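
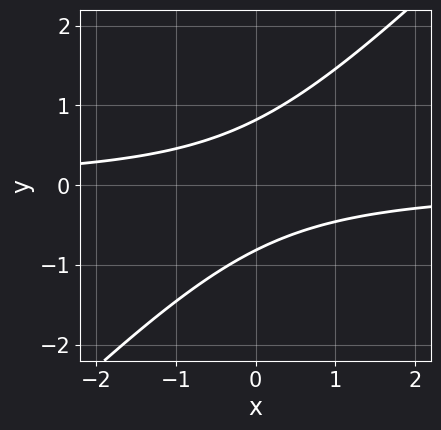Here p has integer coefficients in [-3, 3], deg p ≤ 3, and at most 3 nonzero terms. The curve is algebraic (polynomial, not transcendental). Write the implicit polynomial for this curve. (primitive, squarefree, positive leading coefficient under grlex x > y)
3*x*y - 3*y^2 + 2

1. Degree: the shape is more complex than any degree-1 curve, so deg p = 2.
2. From the visible intercepts: the curve avoids every integer x-axis point in the box.
3. Matching integer coefficients to the picture gives p.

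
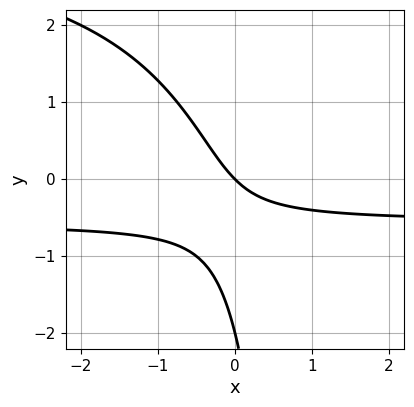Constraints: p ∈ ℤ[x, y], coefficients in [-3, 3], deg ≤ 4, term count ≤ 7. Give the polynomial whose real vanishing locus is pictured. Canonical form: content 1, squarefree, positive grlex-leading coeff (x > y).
(a) deg p = 3. The shape is more complex than any degree-2 curve.
(b) Against the integer gridlines: the y-axis gridline crossings are at y ∈ {-2, 0}; it crosses the x-axis at the gridline x = 0.
(c) Fitting integer coefficients to these (and the overall shape) gives p.

x*y^2 - 3*x*y - y^2 - 2*x - 2*y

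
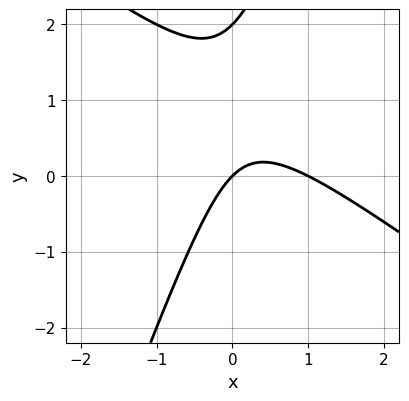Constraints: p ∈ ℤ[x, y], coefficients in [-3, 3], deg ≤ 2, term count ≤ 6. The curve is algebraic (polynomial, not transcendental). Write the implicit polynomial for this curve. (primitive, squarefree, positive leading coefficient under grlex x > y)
deg p = 2. No degree-1 curve has this shape.
Against the integer gridlines: among the integer gridlines, it crosses the x-axis at x ∈ {0, 1}; the y-axis gridline crossings are at y ∈ {0, 2}.
Putting this together gives p.

2*x^2 + 2*x*y - y^2 - 2*x + 2*y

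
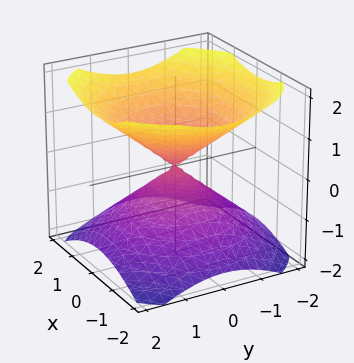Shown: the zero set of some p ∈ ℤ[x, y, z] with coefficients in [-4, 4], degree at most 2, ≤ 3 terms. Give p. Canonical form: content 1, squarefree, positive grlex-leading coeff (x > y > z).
2*x^2 + 2*y^2 - 3*z^2

The picture has 2 separate pieces.
deg p = 2.
Symmetries: mirror symmetry z ↦ −z ⇒ only even powers of z; the surface is invariant under rotation about z: p = q(x² + y², z).
From the visible intercepts: it meets the y-axis at y = 0 (among the integer gridlines); it crosses the x-axis at the gridline x = 0; a circular section at z = -1 has radius between 1 and 2; it crosses the z-axis at the gridline z = 0.
Putting this together gives p.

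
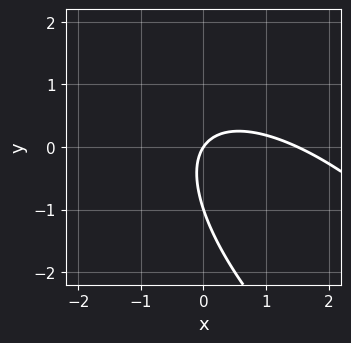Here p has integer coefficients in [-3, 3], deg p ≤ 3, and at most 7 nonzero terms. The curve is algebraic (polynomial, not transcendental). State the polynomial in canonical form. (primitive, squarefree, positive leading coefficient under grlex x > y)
2*x^2 + 3*x*y + 2*y^2 - 3*x + 2*y

1. Degree: no degree-1 curve has this shape, so deg p = 2.
2. Checking where it meets the axes: it crosses the x-axis at the gridline x = 0; the y-axis gridline crossings are at y ∈ {-1, 0}.
3. These observations pin down the coefficients.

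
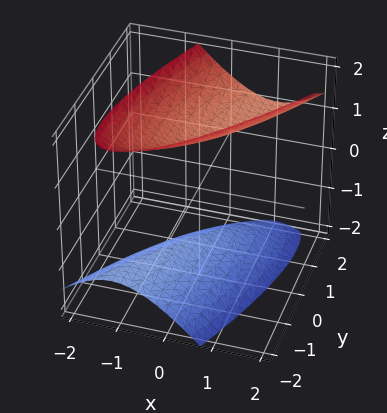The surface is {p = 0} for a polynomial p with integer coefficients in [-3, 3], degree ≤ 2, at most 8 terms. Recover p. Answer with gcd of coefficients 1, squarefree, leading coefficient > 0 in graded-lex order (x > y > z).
(a) I count 2 distinct pieces. They look like related sheets of one shape, so recover p as a whole.
(b) Degree: no degree-1 surface has this shape, so deg p = 2.
(c) Checking where it meets the axes: no y-intercept at any integer in the box; the surface avoids every integer x-axis point in the box.
(d) Together with the visible shape, these determine p as stated.

3*x^2 - 3*x*y + y^2 - y*z - 2*z^2 + 3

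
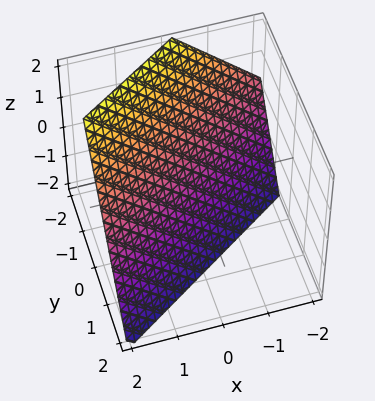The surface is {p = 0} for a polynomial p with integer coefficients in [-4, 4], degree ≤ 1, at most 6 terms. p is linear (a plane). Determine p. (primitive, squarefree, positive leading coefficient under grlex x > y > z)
2*x - 3*y - 2*z - 2

deg p = 1. Every cross-section is a straight line — this is a plane.
Against the integer gridlines: it crosses the x-axis at the gridline x = 1; it meets the z-axis at z = -1 (among the integer gridlines).
Matching integer coefficients to the picture gives p.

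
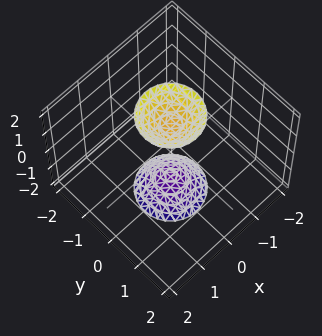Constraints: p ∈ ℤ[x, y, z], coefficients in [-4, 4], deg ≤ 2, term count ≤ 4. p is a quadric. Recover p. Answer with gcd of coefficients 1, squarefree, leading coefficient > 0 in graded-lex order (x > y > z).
First, I count 2 distinct pieces. They look like related sheets of one shape, so recover p as a whole.
Next, degree: two sheets facing apart; a quadric, so deg p = 2.
Next, symmetries: the z ↦ −z reflection is a symmetry, so z appears only in even powers; the z-axis is an axis of rotation, so x and y enter only as x² + y².
Then, observable constraints: a circular section at z = 2 has radius between 0 and 1; it misses every integer gridline on the y-axis; no x-intercept at any integer in the box.
Finally, the integer polynomial consistent with all of this is the stated p.

3*x^2 + 3*y^2 - z^2 + 2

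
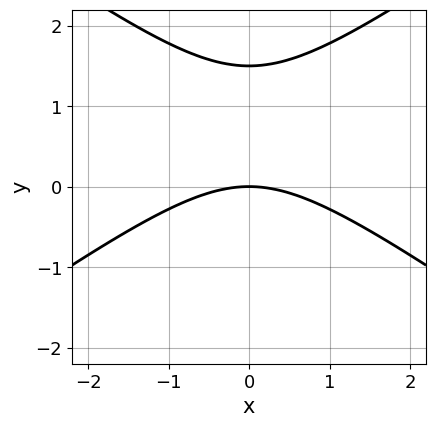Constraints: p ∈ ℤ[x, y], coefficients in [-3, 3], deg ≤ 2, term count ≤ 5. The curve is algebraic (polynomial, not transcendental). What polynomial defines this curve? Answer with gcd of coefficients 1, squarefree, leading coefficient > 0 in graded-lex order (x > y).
x^2 - 2*y^2 + 3*y

First, degree: no degree-1 curve has this shape, so deg p = 2.
Then, symmetries: it's symmetric under x → −x, forcing even powers of x.
Next, checking where it meets the axes: it meets the y-axis at y = 0 (among the integer gridlines); it crosses the x-axis at the gridline x = 0.
Finally, these observations pin down the coefficients.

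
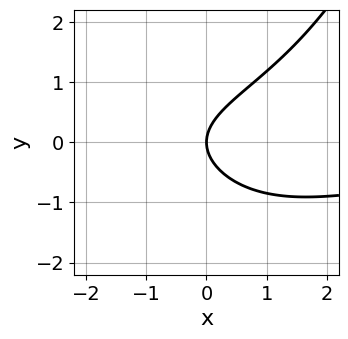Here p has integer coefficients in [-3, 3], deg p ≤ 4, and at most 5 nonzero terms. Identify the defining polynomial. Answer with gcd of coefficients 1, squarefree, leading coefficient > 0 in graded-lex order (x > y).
1. deg p = 3. No degree-2 curve has this shape.
2. Observable constraints: it meets the x-axis at x = 0 (among the integer gridlines); one y-axis crossing is at y = 0.
3. Solving for integer coefficients yields p as stated.

x^2*y - 3*y^2 + 3*x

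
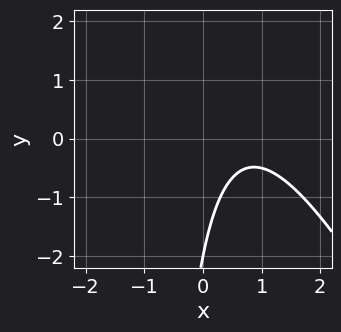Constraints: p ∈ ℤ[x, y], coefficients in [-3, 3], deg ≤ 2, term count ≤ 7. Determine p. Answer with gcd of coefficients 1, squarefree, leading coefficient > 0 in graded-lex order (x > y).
First, degree: no degree-1 curve has this shape, so deg p = 2.
Next, checking where it meets the axes: it meets the y-axis at y = -2 (among the integer gridlines); it misses every integer gridline on the x-axis.
Finally, these observations pin down the coefficients.

2*x^2 + x*y - 3*x + y + 2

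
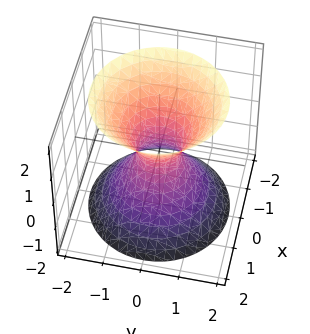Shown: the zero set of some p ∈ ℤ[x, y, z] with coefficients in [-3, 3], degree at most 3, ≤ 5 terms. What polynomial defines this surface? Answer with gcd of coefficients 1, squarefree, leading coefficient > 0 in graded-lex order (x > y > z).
3*x^2 + 3*y^2 - 2*z^2 - 1

Degree: one connected sheet with a waist; a quadric, so deg p = 2.
Symmetries: rotational symmetry about the z-axis ⇒ p depends on x, y only through x² + y²; the z ↦ −z reflection is a symmetry, so z appears only in even powers.
Reading off the gridlines: no z-intercept at any integer in the box; a circular section at z = 1 has radius exactly 1.
Fitting integer coefficients to these (and the overall shape) gives p.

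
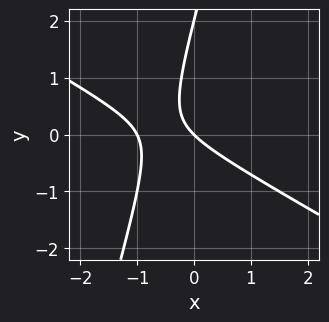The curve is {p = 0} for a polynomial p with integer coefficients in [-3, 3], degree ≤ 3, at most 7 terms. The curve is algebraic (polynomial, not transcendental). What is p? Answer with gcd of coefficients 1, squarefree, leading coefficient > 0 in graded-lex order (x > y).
2*x^2 + 3*x*y - y^2 + 2*x + 2*y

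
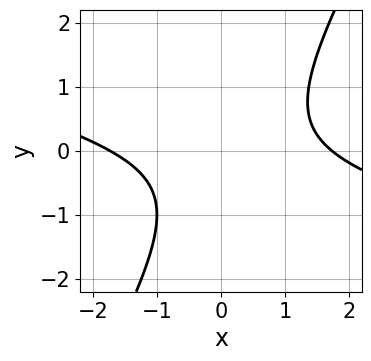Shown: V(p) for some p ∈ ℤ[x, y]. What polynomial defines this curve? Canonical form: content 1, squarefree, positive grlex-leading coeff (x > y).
x^2 + 3*x*y - 2*y^2 - y - 3

(a) Degree: no degree-1 curve has this shape, so deg p = 2.
(b) From the axis intercepts and sections: it misses every integer gridline on the y-axis.
(c) Fitting integer coefficients to these (and the overall shape) gives p.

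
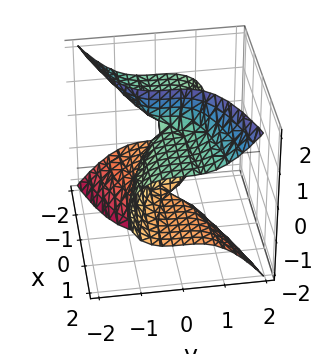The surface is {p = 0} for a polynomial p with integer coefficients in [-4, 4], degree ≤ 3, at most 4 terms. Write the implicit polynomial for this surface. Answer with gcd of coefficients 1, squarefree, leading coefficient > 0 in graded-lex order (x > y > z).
(a) Degree: a generic line meets the surface in up to 3 points, so deg p = 3.
(b) Against the integer gridlines: it crosses the x-axis at the gridline x = 0; every point of the z-axis in the box is on the surface; it crosses the y-axis at the gridline y = 0.
(c) Assembling these constraints gives the stated polynomial.

x*z^2 - y^3 - x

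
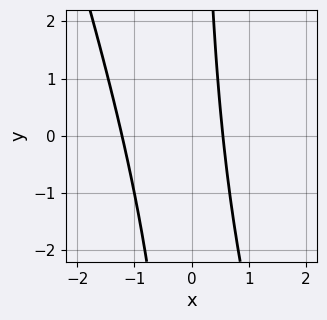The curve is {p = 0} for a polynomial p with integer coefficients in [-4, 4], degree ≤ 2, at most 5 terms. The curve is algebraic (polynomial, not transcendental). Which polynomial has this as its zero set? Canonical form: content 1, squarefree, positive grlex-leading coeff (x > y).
(a) Degree: no degree-1 curve has this shape, so deg p = 2.
(b) From the axis intercepts and sections: it misses every integer gridline on the y-axis.
(c) These observations pin down the coefficients.

3*x^2 + x*y + 2*x - 2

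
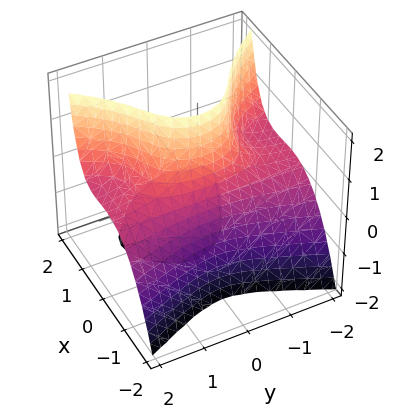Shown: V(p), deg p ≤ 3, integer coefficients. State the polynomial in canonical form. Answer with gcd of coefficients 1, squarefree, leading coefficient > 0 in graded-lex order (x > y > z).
3*x^3 - 2*y^2*z - 3*x^2 + 3*x*z + 1

First, the picture has 2 separate pieces. Treating them together as one polynomial.
Next, degree: no degree-2 surface has this shape, so deg p = 3.
Next, from the axis intercepts and sections: the surface avoids every integer y-axis point in the box; it misses every integer gridline on the z-axis.
Finally, these observations pin down the coefficients.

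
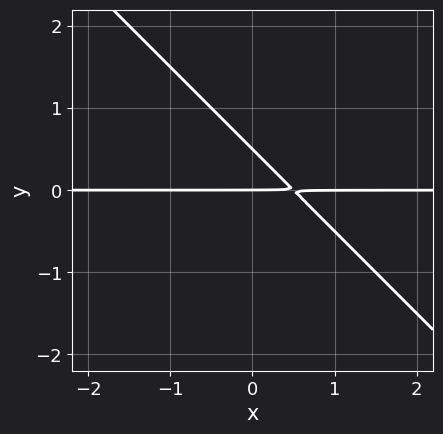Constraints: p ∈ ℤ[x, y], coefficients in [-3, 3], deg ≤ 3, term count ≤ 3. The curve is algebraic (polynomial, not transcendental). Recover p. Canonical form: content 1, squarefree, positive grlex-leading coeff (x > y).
2*x*y + 2*y^2 - y

1. Degree: no degree-1 curve has this shape, so deg p = 2.
2. From the visible intercepts: it meets the y-axis at y = 0 (among the integer gridlines); every point of the x-axis in the box is on the curve.
3. These observations pin down the coefficients.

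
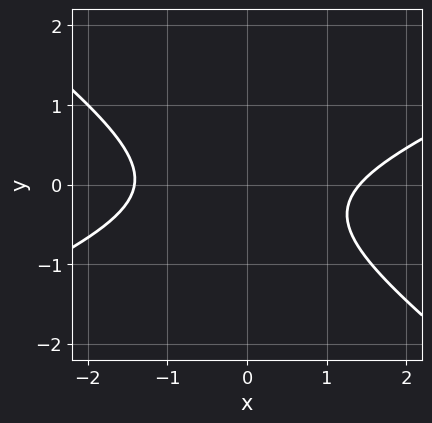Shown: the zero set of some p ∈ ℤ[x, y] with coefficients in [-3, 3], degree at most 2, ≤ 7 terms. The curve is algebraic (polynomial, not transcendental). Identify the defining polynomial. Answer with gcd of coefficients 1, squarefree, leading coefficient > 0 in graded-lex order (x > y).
First, deg p = 2. The shape is more complex than any degree-1 curve.
Next, observable constraints: it misses every integer gridline on the y-axis.
Finally, solving for integer coefficients yields p as stated.

x^2 - x*y - 3*y^2 - y - 2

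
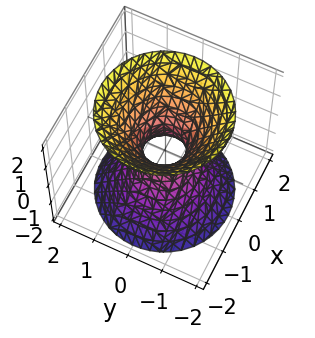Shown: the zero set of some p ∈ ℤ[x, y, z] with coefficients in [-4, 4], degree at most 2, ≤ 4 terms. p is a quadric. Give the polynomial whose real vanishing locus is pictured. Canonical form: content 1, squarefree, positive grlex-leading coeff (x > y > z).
3*x^2 + 3*y^2 - 2*z^2 - 1

(a) Degree: an hourglass — one-sheet hyperboloid; a quadric, so deg p = 2.
(b) Symmetries: rotational symmetry about the z-axis ⇒ p depends on x, y only through x² + y²; it's symmetric under z → −z, forcing even powers of z.
(c) Observable constraints: a circular section at z = 0 has radius between 0 and 1; the surface avoids every integer z-axis point in the box.
(d) Solving for integer coefficients yields p as stated.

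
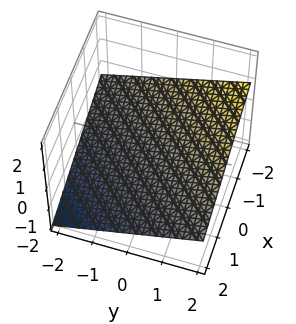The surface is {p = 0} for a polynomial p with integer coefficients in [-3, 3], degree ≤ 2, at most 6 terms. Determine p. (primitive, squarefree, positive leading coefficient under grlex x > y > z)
x - y + 3*z + 2

(a) Degree: every cross-section is a straight line — this is a plane, so deg p = 1.
(b) From the visible intercepts: it meets the x-axis at x = -2 (among the integer gridlines); one y-axis crossing is at y = 2.
(c) Matching integer coefficients to the picture gives p.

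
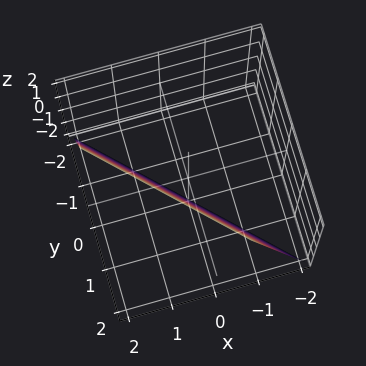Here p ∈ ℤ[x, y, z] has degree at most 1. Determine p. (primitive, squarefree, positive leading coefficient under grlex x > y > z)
First, deg p = 1.
Next, observable constraints: it crosses the z-axis at the gridline z = -2.
Finally, fitting integer coefficients to these (and the overall shape) gives p.

3*x + 3*y - z - 2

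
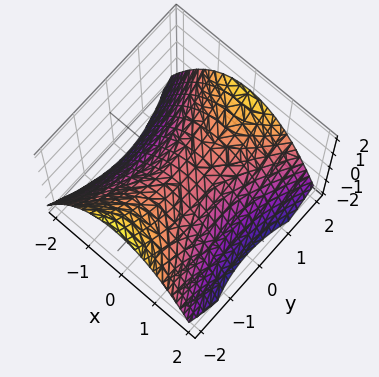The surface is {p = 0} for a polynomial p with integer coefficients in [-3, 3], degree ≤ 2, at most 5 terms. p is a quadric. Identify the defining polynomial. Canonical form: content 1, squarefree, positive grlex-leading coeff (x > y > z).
First, deg p = 2.
Then, symmetries: mirror symmetry x ↦ −x ⇒ only even powers of x; mirror symmetry y ↦ −y ⇒ only even powers of y.
Next, checking where it meets the axes: it meets the x-axis at x = 0 (among the integer gridlines); it meets the y-axis at y = 0 (among the integer gridlines); one z-axis crossing is at z = 0.
Finally, these observations pin down the coefficients.

2*x^2 - y^2 + 3*z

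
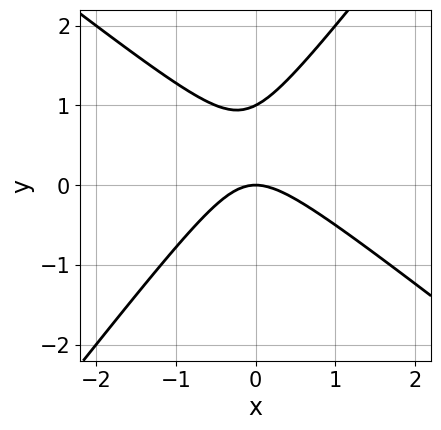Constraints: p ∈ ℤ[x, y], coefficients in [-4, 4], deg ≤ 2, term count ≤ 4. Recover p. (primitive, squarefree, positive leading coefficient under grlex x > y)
The degree is 2 — no degree-1 curve has this shape.
Reading off the gridlines: it crosses the x-axis at the gridline x = 0; the y-axis gridline crossings are at y ∈ {0, 1}.
Putting this together gives p.

2*x^2 + x*y - 2*y^2 + 2*y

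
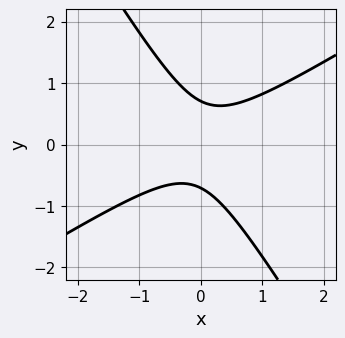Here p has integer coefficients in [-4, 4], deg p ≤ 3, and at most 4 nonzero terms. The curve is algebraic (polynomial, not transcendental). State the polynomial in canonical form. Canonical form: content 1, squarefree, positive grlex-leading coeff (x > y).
(a) The degree is 2 — no degree-1 curve has this shape.
(b) Reading off the gridlines: it misses every integer gridline on the x-axis.
(c) Matching integer coefficients to the picture gives p.

2*x^2 - 2*x*y - 2*y^2 + 1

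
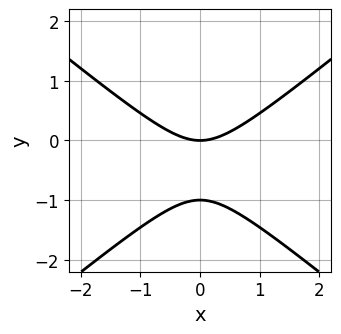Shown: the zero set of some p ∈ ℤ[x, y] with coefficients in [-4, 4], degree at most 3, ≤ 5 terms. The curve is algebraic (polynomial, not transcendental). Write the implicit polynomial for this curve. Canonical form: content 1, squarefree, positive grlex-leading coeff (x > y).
First, deg p = 2. No degree-1 curve has this shape.
Then, symmetries: the x ↦ −x reflection is a symmetry, so x appears only in even powers.
Next, reading off the gridlines: it crosses the x-axis at the gridline x = 0; the y-axis gridline crossings are at y ∈ {-1, 0}.
Finally, fitting integer coefficients to these (and the overall shape) gives p.

2*x^2 - 3*y^2 - 3*y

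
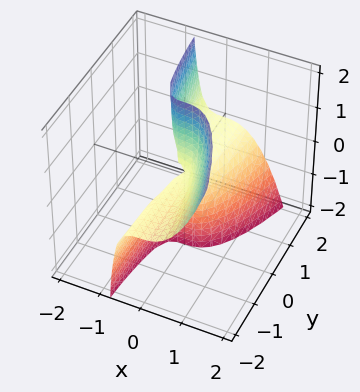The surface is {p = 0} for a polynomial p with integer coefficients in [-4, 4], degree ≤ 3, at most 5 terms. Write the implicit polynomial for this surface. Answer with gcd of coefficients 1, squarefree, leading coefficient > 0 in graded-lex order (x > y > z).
3*x^3 + x*y*z + y*z

First, degree: a generic line meets the surface in up to 3 points, so deg p = 3.
Next, against the integer gridlines: the visible y-axis segment lies entirely on the surface; the visible z-axis segment lies entirely on the surface.
Finally, together with the visible shape, these determine p as stated.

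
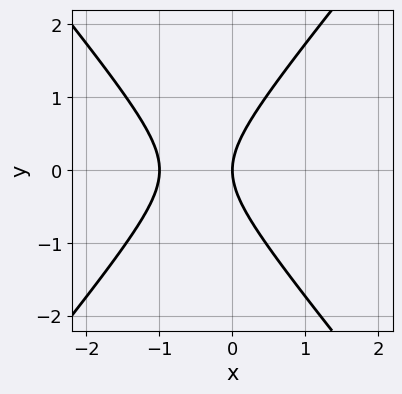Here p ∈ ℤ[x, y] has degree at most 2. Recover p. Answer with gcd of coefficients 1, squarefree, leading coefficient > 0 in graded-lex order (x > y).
1. The degree is 2 — the shape is more complex than any degree-1 curve.
2. Symmetries: it's symmetric under y → −y, forcing even powers of y.
3. Checking where it meets the axes: one y-axis crossing is at y = 0; among the integer gridlines, it crosses the x-axis at x ∈ {-1, 0}.
4. These observations pin down the coefficients.

3*x^2 - 2*y^2 + 3*x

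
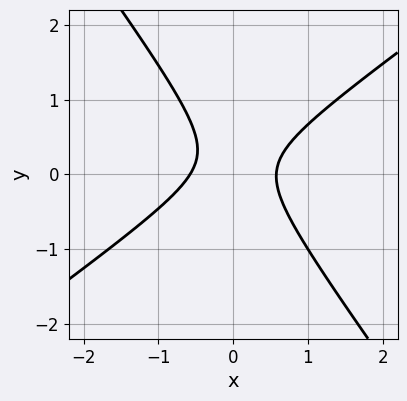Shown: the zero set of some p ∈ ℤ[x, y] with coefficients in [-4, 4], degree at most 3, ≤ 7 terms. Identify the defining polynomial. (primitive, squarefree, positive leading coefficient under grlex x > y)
3*x^2 - 2*x*y - 3*y^2 + y - 1

Degree: the shape is more complex than any degree-1 curve, so deg p = 2.
From the visible intercepts: the curve avoids every integer y-axis point in the box.
Fitting integer coefficients to these (and the overall shape) gives p.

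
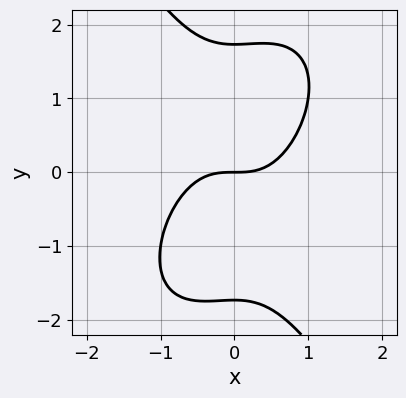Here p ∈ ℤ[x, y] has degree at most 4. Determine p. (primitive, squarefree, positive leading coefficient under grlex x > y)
3*x^3 - x^2*y + y^3 - 3*y

First, deg p = 3. No degree-2 curve has this shape.
Next, from the axis intercepts and sections: one x-axis crossing is at x = 0; one y-axis crossing is at y = 0.
Finally, assembling these constraints gives the stated polynomial.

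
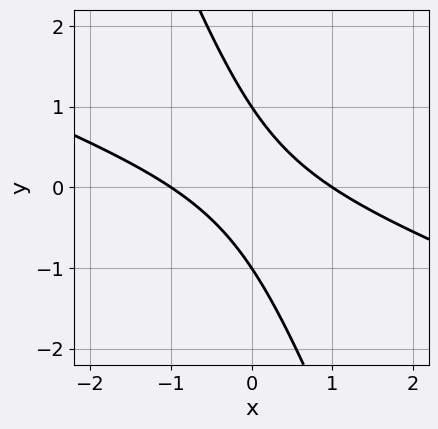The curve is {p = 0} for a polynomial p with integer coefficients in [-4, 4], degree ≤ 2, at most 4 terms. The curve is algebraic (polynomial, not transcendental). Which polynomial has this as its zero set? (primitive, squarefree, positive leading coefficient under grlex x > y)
(a) deg p = 2.
(b) Against the integer gridlines: among the integer gridlines, it crosses the x-axis at x ∈ {-1, 1}; among the integer gridlines, it crosses the y-axis at y ∈ {-1, 1}.
(c) Putting this together gives p.

x^2 + 3*x*y + y^2 - 1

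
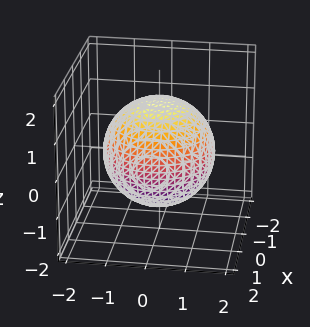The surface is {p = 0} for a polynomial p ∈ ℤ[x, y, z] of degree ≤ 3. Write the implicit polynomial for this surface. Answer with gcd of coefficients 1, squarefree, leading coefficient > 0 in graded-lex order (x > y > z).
x^2 + y^2 + z^2 - 2

Degree: the shape is more complex than any degree-1 surface, so deg p = 2.
By symmetry, the surface is invariant under rotation about z: p = q(x² + y², z).
Checking where it meets the axes: a circular section at z = 0 has radius between 1 and 2.
Fitting integer coefficients to these (and the overall shape) gives p.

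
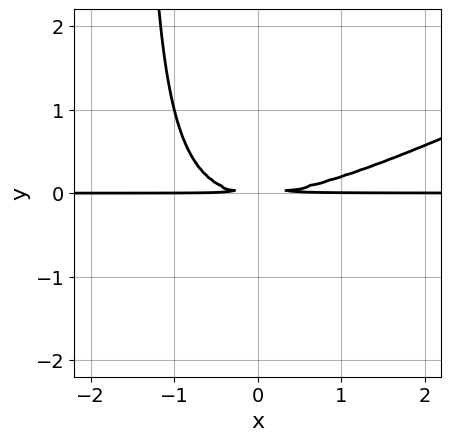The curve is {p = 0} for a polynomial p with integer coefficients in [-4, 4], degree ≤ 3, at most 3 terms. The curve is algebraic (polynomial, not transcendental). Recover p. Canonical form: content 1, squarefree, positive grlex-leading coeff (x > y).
First, degree: a generic line meets the curve in up to 3 points, so deg p = 3.
Next, checking where it meets the axes: every point of the x-axis in the box is on the curve.
Finally, matching integer coefficients to the picture gives p.

x^2*y - 2*x*y^2 - 3*y^2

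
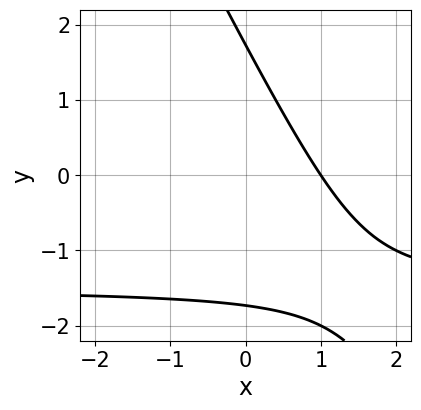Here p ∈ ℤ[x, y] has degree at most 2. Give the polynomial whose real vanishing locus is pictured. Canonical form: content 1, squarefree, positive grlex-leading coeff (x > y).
2*x*y + y^2 + 3*x - 3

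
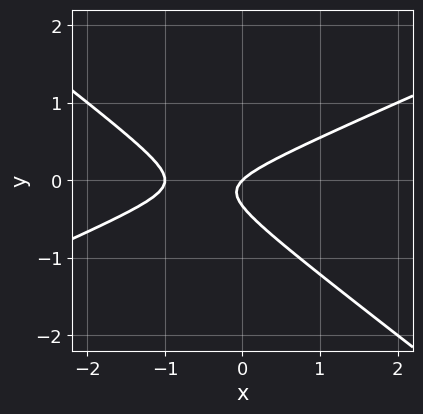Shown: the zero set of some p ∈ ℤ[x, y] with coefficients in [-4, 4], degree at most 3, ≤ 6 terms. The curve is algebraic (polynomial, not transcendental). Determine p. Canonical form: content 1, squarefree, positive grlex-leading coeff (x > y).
x^2 - x*y - 3*y^2 + x - y

First, deg p = 2.
Next, observable constraints: it crosses the y-axis at the gridline y = 0; the x-axis gridline crossings are at x ∈ {-1, 0}.
Finally, putting this together gives p.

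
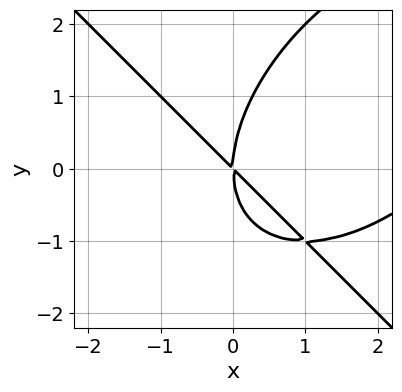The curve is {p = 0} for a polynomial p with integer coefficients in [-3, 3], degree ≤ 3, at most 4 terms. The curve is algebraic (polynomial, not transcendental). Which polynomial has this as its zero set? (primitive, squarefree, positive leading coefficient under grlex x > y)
x^3 + y^3 - 3*x^2 - 3*x*y

deg p = 3.
Reading off the gridlines: it meets the x-axis at x = 0 (among the integer gridlines); it meets the y-axis at y = 0 (among the integer gridlines).
Fitting integer coefficients to these (and the overall shape) gives p.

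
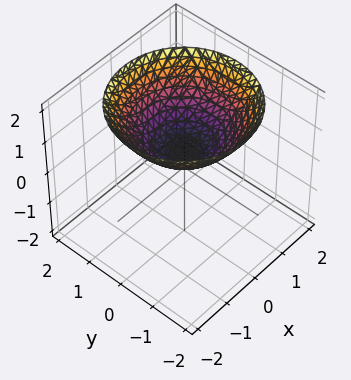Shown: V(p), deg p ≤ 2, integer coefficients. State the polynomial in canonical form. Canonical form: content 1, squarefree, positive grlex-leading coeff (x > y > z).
x^2 + y^2 - 2*z + 1

First, degree: the shape is more complex than any degree-1 surface, so deg p = 2.
Next, symmetry: the surface is invariant under rotation about z: p = q(x² + y², z).
Then, observable constraints: the surface avoids every integer y-axis point in the box; it misses every integer gridline on the x-axis.
Finally, together with the visible shape, these determine p as stated.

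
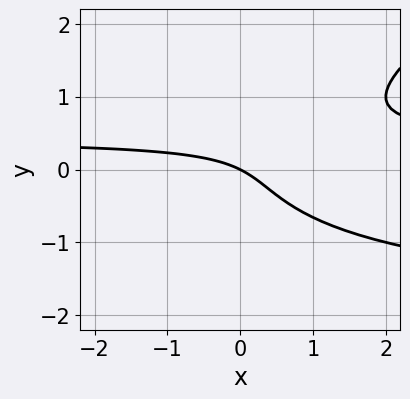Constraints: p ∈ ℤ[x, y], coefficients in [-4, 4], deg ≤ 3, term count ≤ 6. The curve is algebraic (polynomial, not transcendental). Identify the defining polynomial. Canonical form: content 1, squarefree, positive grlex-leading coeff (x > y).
x*y^2 - 2*y^3 + 2*x*y - x - 2*y

(a) deg p = 3. A generic line meets the curve in up to 3 points.
(b) From the visible intercepts: one y-axis crossing is at y = 0; it crosses the x-axis at the gridline x = 0.
(c) The integer polynomial consistent with all of this is the stated p.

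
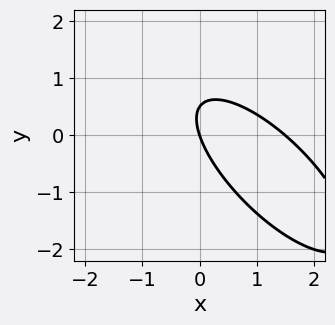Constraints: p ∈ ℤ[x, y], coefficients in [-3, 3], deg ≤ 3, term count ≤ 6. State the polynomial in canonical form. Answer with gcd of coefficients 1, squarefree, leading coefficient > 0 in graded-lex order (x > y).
2*x^2 + 3*x*y + 2*y^2 - 3*x - y

First, the degree is 2 — the shape is more complex than any degree-1 curve.
Next, reading off the gridlines: it meets the y-axis at y = 0 (among the integer gridlines); it meets the x-axis at x = 0 (among the integer gridlines).
Finally, matching integer coefficients to the picture gives p.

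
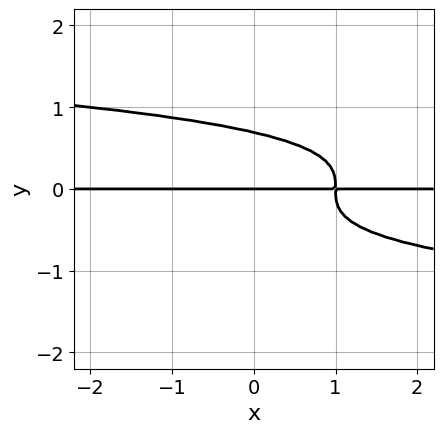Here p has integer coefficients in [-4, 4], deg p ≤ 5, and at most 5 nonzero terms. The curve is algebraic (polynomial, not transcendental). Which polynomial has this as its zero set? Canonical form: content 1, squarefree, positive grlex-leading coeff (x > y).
(a) deg p = 4.
(b) Checking where it meets the axes: every point of the x-axis in the box is on the curve; it crosses the y-axis at the gridline y = 0.
(c) Assembling these constraints gives the stated polynomial.

3*y^4 + x*y - y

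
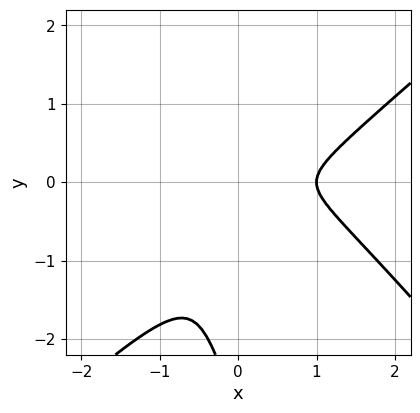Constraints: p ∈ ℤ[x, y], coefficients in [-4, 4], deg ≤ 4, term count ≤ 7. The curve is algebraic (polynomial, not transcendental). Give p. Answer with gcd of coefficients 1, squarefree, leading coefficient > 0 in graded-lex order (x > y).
3*x^3 - 3*x*y^2 - y^3 - 3*x^2 - 3*y^2

1. deg p = 3.
2. Checking where it meets the axes: it meets the x-axis at x = 1 (among the integer gridlines).
3. These observations pin down the coefficients.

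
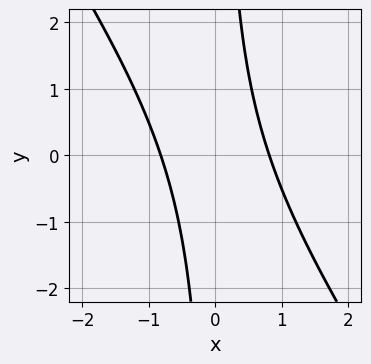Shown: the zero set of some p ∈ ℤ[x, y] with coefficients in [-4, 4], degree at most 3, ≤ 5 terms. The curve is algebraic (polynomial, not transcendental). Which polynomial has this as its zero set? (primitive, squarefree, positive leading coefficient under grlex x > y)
3*x^2 + 2*x*y - 2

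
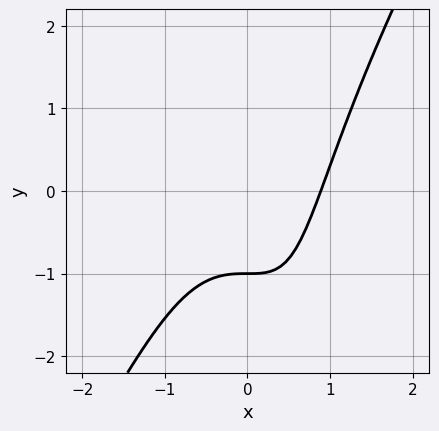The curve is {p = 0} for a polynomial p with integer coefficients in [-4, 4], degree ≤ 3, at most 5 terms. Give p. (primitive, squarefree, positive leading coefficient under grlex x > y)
1. deg p = 3.
2. Observable constraints: it crosses the y-axis at the gridline y = -1.
3. Together with the visible shape, these determine p as stated.

3*x^3 - x*y^2 + x - 3*y - 3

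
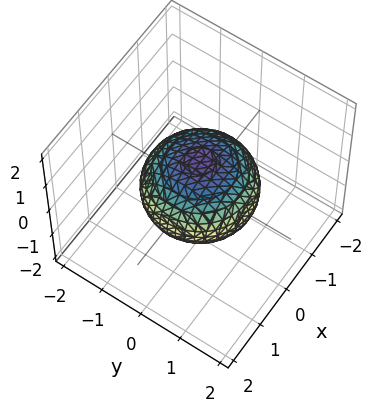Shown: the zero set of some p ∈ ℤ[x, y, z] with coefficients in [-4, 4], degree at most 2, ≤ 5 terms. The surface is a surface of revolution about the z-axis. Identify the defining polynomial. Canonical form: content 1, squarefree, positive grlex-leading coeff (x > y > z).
2*x^2 + 2*y^2 + 3*z^2 - 3

First, deg p = 2.
Next, symmetry: the z-axis is an axis of rotation, so x and y enter only as x² + y².
Then, checking where it meets the axes: a circular section at z = 0 has radius between 1 and 2; among the integer gridlines, it crosses the z-axis at z ∈ {-1, 1}.
Finally, the integer polynomial consistent with all of this is the stated p.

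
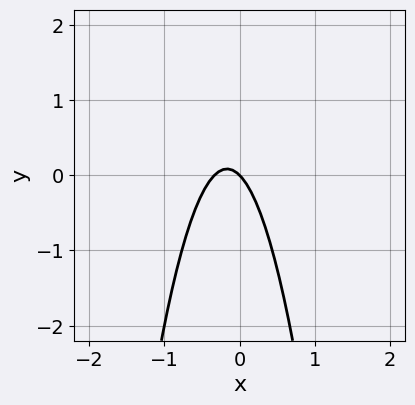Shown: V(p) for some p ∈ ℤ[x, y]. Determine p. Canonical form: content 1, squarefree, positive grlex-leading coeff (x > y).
The degree is 2 — a generic line meets the curve in up to 2 points.
From the visible intercepts: it crosses the x-axis at the gridline x = 0; it crosses the y-axis at the gridline y = 0.
Putting this together gives p.

3*x^2 + x + y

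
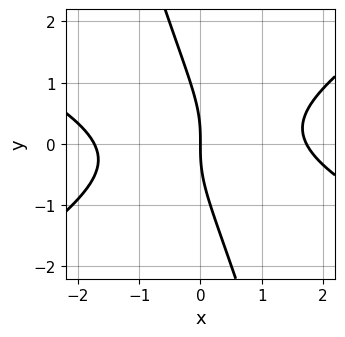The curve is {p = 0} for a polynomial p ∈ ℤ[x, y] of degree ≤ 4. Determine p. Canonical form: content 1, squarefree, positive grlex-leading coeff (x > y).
x^3 + x^2*y - 3*x*y^2 - y^3 - 3*x

First, the degree is 3 — a generic line meets the curve in up to 3 points.
Next, reading off the gridlines: it crosses the y-axis at the gridline y = 0; it meets the x-axis at x = 0 (among the integer gridlines).
Finally, the integer polynomial consistent with all of this is the stated p.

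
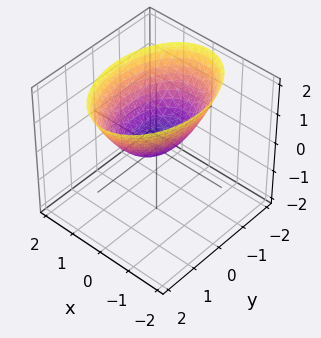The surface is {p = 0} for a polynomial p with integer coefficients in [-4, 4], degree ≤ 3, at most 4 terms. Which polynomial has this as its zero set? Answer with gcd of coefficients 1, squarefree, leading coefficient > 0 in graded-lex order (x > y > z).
2*x^2 + y^2 - 2*z

1. Degree: a single bowl opening along one axis; a quadric, so deg p = 2.
2. Symmetries: mirror symmetry x ↦ −x ⇒ only even powers of x; it's symmetric under y → −y, forcing even powers of y.
3. From the visible intercepts: one z-axis crossing is at z = 0; it crosses the y-axis at the gridline y = 0; it crosses the x-axis at the gridline x = 0.
4. Putting this together gives p.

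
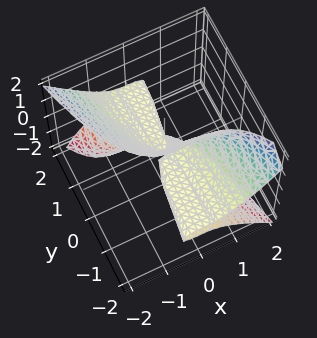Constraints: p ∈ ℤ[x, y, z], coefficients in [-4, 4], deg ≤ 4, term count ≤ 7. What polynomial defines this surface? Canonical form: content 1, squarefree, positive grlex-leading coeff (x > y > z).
The degree is 3 — the shape is more complex than any degree-2 surface.
Reading off the gridlines: one x-axis crossing is at x = 0; the visible y-axis segment lies entirely on the surface; it crosses the z-axis at the gridline z = 0.
Fitting integer coefficients to these (and the overall shape) gives p.

2*x^3 - x^2*z + 2*y*z^2 + z^3 + y*z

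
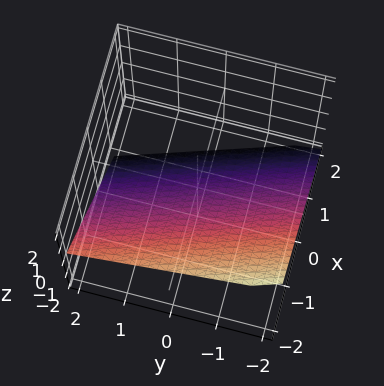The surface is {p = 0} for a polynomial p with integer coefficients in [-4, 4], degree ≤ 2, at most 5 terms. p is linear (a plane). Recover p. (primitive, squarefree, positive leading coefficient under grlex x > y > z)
deg p = 1. The surface is flat (a plane).
Reading off the gridlines: it crosses the y-axis at the gridline y = -2.
These observations pin down the coefficients.

3*x + y + 3*z + 2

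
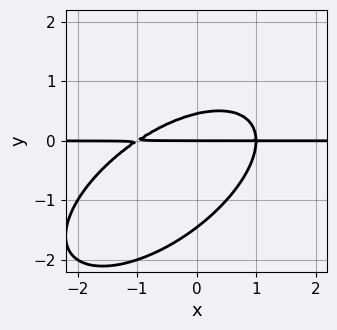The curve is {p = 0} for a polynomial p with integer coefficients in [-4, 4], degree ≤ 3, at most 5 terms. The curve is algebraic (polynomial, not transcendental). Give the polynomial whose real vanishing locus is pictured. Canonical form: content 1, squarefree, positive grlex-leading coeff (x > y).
deg p = 3. The shape is more complex than any degree-2 curve.
Checking where it meets the axes: one y-axis crossing is at y = 0; the visible x-axis segment lies entirely on the curve.
The integer polynomial consistent with all of this is the stated p.

2*x^2*y - 3*x*y^2 + 3*y^3 + 3*y^2 - 2*y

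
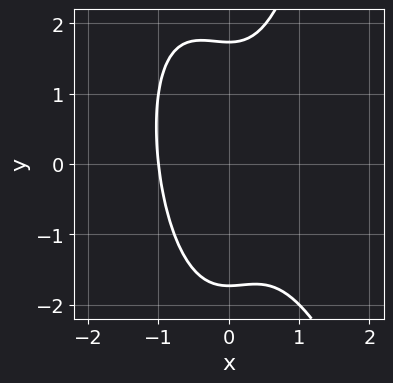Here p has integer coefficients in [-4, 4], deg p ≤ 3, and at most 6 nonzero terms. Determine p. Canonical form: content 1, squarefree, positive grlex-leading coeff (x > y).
3*x^3 + x^2*y - y^2 + 3

(a) The degree is 3 — no degree-2 curve has this shape.
(b) From the axis intercepts and sections: it meets the x-axis at x = -1 (among the integer gridlines).
(c) Solving for integer coefficients yields p as stated.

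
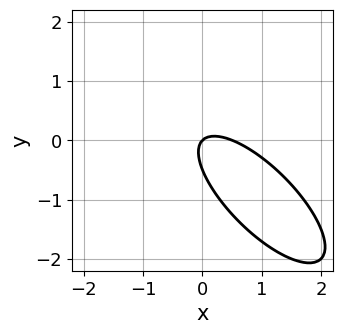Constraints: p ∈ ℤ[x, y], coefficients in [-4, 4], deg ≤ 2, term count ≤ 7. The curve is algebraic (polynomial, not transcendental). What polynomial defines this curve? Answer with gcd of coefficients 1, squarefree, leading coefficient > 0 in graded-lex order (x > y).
1. Degree: a generic line meets the curve in up to 2 points, so deg p = 2.
2. From the visible intercepts: one x-axis crossing is at x = 0; it meets the y-axis at y = 0 (among the integer gridlines).
3. Together with the visible shape, these determine p as stated.

2*x^2 + 3*x*y + 2*y^2 - x + y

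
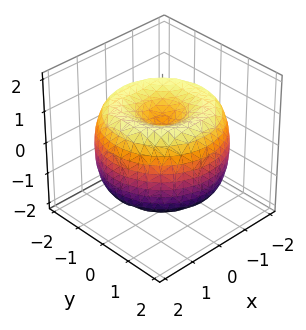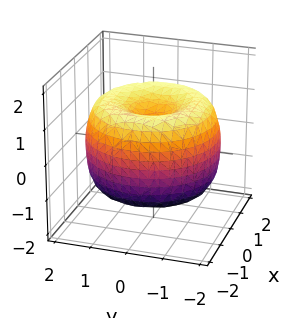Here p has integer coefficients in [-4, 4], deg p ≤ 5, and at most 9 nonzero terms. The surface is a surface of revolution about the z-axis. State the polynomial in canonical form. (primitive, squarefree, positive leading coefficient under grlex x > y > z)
1. deg p = 4. A generic line meets the surface in up to 4 points.
2. Symmetries: rotational symmetry about the z-axis ⇒ p depends on x, y only through x² + y².
3. From the axis intercepts and sections: a circular section at z = -1 has radius between 0 and 1.
4. These observations pin down the coefficients.

x^4 + 2*x^2*y^2 + y^4 - 3*x^2 - 3*y^2 + 2*z^2 - 1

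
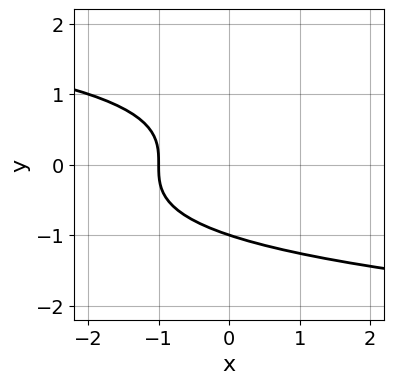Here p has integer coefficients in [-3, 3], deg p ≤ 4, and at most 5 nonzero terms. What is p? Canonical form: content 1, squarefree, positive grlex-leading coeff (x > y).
y^3 + x + 1

1. Degree: no degree-2 curve has this shape, so deg p = 3.
2. Against the integer gridlines: it meets the y-axis at y = -1 (among the integer gridlines); it meets the x-axis at x = -1 (among the integer gridlines).
3. Matching integer coefficients to the picture gives p.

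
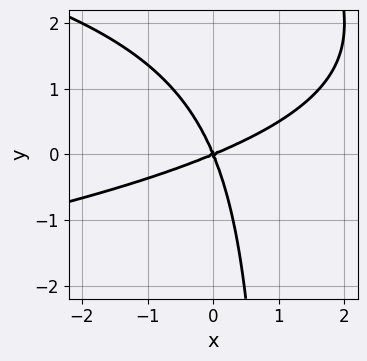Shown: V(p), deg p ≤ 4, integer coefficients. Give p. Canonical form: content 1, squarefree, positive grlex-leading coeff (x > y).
x*y^2 + x^2 - 2*x*y - y^2

deg p = 3. No degree-2 curve has this shape.
Checking where it meets the axes: it crosses the y-axis at the gridline y = 0; one x-axis crossing is at x = 0.
Putting this together gives p.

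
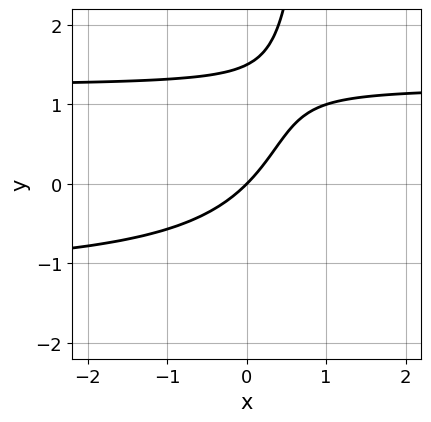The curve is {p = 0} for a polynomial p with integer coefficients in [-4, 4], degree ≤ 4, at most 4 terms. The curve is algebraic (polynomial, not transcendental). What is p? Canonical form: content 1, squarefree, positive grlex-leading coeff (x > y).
2*x*y^2 - 2*y^2 - 3*x + 3*y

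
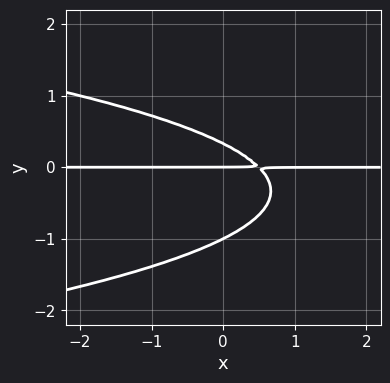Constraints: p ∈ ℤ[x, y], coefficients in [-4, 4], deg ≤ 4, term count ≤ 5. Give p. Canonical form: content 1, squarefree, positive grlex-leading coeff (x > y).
3*y^3 + 2*x*y + 2*y^2 - y

The degree is 3 — a generic line meets the curve in up to 3 points.
Against the integer gridlines: among the integer gridlines, it crosses the y-axis at y ∈ {-1, 0}; every point of the x-axis in the box is on the curve.
Putting this together gives p.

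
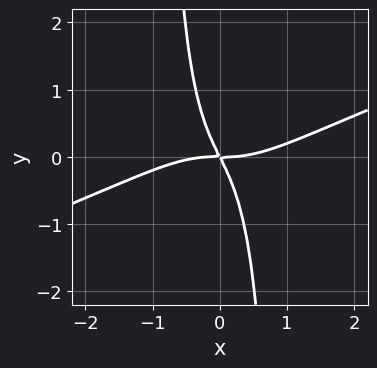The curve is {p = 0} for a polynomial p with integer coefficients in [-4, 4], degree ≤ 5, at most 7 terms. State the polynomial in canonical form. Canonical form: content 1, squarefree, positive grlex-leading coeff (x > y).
x^4 - 3*x^3*y + x^2*y^2 - 2*x*y - y^2

1. Degree: no degree-3 curve has this shape, so deg p = 4.
2. Checking where it meets the axes: it crosses the x-axis at the gridline x = 0; one y-axis crossing is at y = 0.
3. Together with the visible shape, these determine p as stated.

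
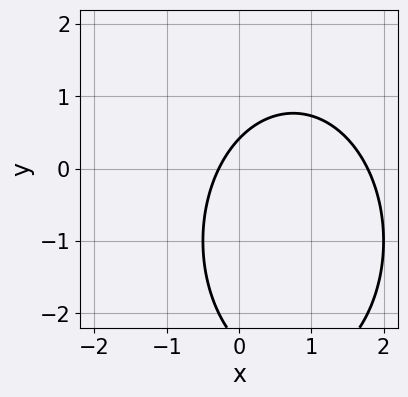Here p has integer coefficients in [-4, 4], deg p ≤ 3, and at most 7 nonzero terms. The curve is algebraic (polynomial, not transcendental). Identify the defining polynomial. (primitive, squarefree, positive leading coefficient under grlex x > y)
2*x^2 + y^2 - 3*x + 2*y - 1

(a) Degree: a generic line meets the curve in up to 2 points, so deg p = 2.
(b) Solving for integer coefficients yields p as stated.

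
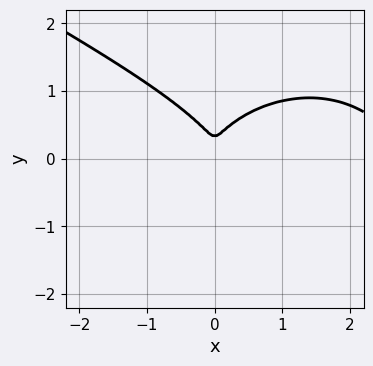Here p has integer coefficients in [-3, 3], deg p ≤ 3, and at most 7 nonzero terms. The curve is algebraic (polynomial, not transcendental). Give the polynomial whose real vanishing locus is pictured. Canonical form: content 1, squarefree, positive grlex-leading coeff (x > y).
x^3 + x^2*y + 3*y^3 - 3*x^2 - y^2

(a) Degree: a generic line meets the curve in up to 3 points, so deg p = 3.
(b) Putting this together gives p.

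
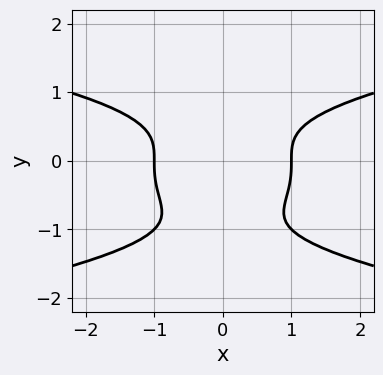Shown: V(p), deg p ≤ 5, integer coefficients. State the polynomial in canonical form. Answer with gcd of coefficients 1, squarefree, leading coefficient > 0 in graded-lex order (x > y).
1. The degree is 4 — the shape is more complex than any degree-3 curve.
2. Symmetries: mirror symmetry x ↦ −x ⇒ only even powers of x.
3. Observable constraints: among the integer gridlines, it crosses the x-axis at x ∈ {-1, 1}; the curve avoids every integer y-axis point in the box.
4. Fitting integer coefficients to these (and the overall shape) gives p.

2*y^4 + 2*y^3 - x^2 + 1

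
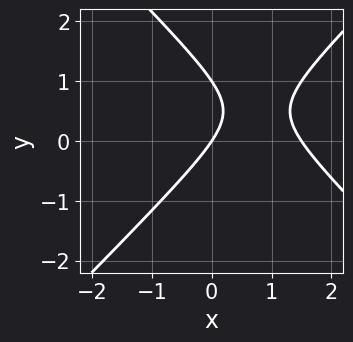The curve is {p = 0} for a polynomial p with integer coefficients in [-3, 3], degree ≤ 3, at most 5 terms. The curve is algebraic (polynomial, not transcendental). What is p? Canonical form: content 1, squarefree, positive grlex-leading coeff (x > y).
1. The degree is 2 — a generic line meets the curve in up to 2 points.
2. From the axis intercepts and sections: it crosses the x-axis at the gridline x = 0; among the integer gridlines, it crosses the y-axis at y ∈ {0, 1}.
3. Putting this together gives p.

2*x^2 - 2*y^2 - 3*x + 2*y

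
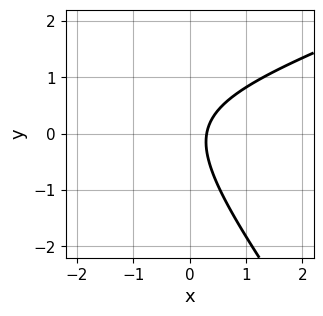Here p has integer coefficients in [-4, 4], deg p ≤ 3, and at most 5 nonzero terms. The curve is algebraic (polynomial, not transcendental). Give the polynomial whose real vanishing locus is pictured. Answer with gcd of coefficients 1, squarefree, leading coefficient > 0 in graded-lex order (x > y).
Degree: a generic line meets the curve in up to 2 points, so deg p = 2.
From the visible intercepts: it misses every integer gridline on the y-axis.
Together with the visible shape, these determine p as stated.

x^2 - 2*x*y - 2*y^2 + 3*x - 1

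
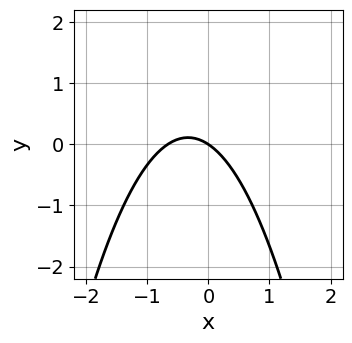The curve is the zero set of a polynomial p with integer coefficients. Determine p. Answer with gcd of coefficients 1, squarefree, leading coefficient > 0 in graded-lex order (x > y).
(a) Degree: a generic line meets the curve in up to 2 points, so deg p = 2.
(b) From the axis intercepts and sections: one x-axis crossing is at x = 0; it meets the y-axis at y = 0 (among the integer gridlines).
(c) Together with the visible shape, these determine p as stated.

3*x^2 + 2*x + 3*y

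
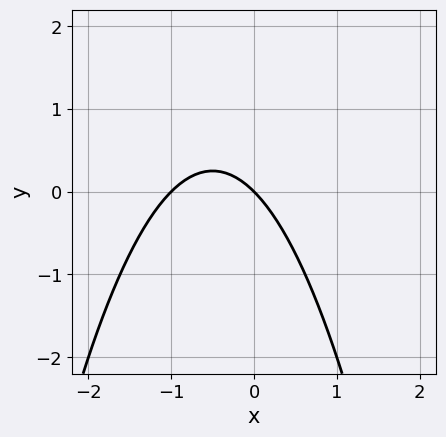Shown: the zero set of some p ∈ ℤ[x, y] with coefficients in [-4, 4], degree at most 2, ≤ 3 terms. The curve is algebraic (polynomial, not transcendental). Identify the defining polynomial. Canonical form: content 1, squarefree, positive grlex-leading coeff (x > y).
x^2 + x + y

The degree is 2 — the shape is more complex than any degree-1 curve.
Reading off the gridlines: the x-axis gridline crossings are at x ∈ {-1, 0}; it meets the y-axis at y = 0 (among the integer gridlines).
These observations pin down the coefficients.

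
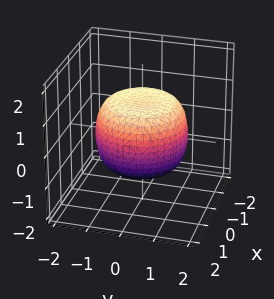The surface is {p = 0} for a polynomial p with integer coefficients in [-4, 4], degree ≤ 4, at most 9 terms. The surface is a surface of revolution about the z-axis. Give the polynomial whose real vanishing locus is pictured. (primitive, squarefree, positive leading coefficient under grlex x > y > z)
First, degree: a generic line meets the surface in up to 4 points, so deg p = 4.
Then, symmetries: rotational symmetry about the z-axis ⇒ p depends on x, y only through x² + y².
Then, observable constraints: a circular section at z = 0 has radius between 1 and 2; among the integer gridlines, it crosses the z-axis at z ∈ {-1, 1}.
Finally, these observations pin down the coefficients.

2*x^4 + 4*x^2*y^2 + 2*y^4 - 2*x^2 - 2*y^2 + 3*z^2 - 3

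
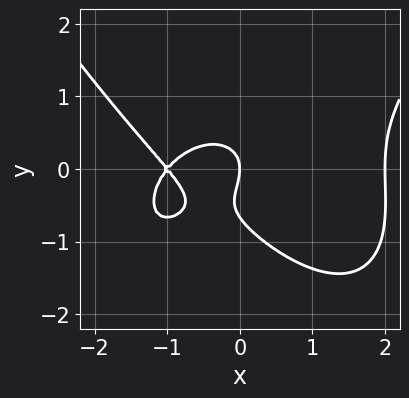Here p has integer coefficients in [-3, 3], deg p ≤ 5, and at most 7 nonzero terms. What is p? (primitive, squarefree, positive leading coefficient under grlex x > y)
x^4 - 3*y^3 - 3*x^2 - 2*y^2 - 2*x

First, the degree is 4 — no degree-3 curve has this shape.
Next, from the axis intercepts and sections: one y-axis crossing is at y = 0; among the integer gridlines, it crosses the x-axis at x ∈ {-1, 0, 2}.
Finally, putting this together gives p.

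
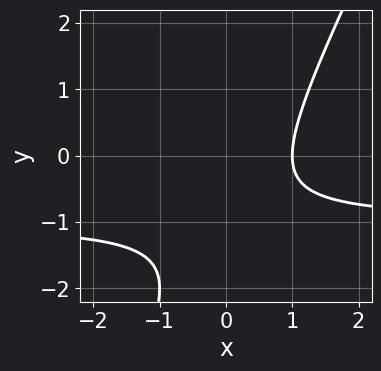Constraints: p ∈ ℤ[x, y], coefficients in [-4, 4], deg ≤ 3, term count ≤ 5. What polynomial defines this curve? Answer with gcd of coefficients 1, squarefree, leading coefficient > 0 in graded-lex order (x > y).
2*x*y - y^2 + 2*x - 2*y - 2

First, the degree is 2 — no degree-1 curve has this shape.
Next, from the axis intercepts and sections: no y-intercept at any integer in the box; it crosses the x-axis at the gridline x = 1.
Finally, the integer polynomial consistent with all of this is the stated p.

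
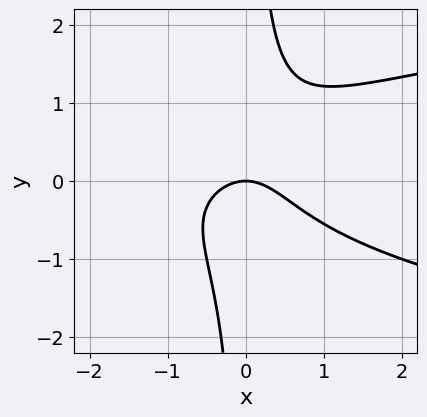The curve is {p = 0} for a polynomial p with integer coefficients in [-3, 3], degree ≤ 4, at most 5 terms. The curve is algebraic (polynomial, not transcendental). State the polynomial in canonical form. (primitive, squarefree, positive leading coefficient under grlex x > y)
3*x*y^2 - 2*x^2 - 2*y

deg p = 3. A generic line meets the curve in up to 3 points.
From the axis intercepts and sections: it crosses the y-axis at the gridline y = 0; it meets the x-axis at x = 0 (among the integer gridlines).
Fitting integer coefficients to these (and the overall shape) gives p.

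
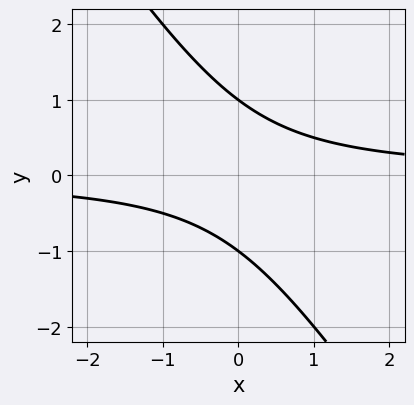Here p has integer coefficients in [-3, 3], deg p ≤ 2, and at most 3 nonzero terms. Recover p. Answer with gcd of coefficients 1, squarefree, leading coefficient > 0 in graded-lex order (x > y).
3*x*y + 2*y^2 - 2

deg p = 2.
Reading off the gridlines: the y-axis gridline crossings are at y ∈ {-1, 1}; the curve avoids every integer x-axis point in the box.
Solving for integer coefficients yields p as stated.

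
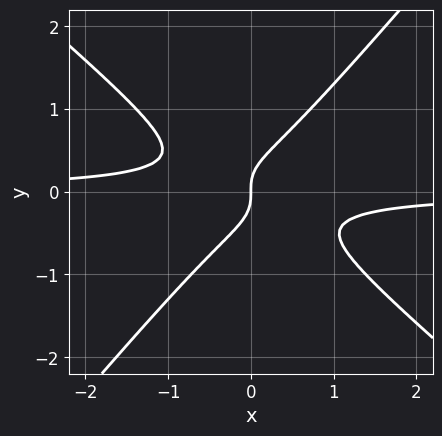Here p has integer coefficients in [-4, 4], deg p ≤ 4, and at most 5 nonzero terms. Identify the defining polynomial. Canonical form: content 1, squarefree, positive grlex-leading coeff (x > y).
deg p = 3. A generic line meets the curve in up to 3 points.
Against the integer gridlines: it meets the x-axis at x = 0 (among the integer gridlines); one y-axis crossing is at y = 0.
Assembling these constraints gives the stated polynomial.

3*x^2*y + x*y^2 - 3*y^3 + x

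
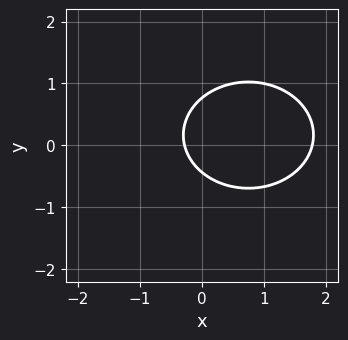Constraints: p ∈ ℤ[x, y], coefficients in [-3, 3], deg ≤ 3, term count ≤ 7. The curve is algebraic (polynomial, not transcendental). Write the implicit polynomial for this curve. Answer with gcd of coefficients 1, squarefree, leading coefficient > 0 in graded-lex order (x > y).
2*x^2 + 3*y^2 - 3*x - y - 1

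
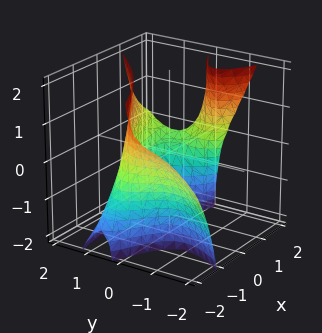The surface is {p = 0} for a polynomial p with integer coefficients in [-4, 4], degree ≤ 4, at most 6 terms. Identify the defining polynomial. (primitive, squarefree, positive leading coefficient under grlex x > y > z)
2*x*y^2 + 2*x*y*z - 2*y^3 - x^2 + 3

First, deg p = 3. No degree-2 surface has this shape.
Then, from the axis intercepts and sections: the surface avoids every integer z-axis point in the box.
Finally, putting this together gives p.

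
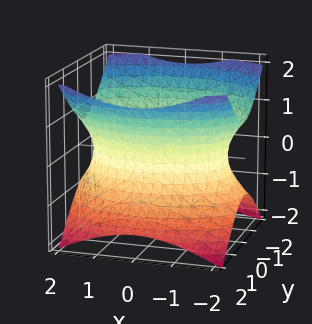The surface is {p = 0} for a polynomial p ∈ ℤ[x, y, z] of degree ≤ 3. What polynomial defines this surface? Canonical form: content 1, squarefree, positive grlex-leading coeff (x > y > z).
x^2 + 2*y^2 - 2*z^2 - 3

1. The degree is 2 — an hourglass — one-sheet hyperboloid; a quadric.
2. Symmetries: mirror symmetry z ↦ −z ⇒ only even powers of z; it's symmetric under y → −y, forcing even powers of y; it's symmetric under x → −x, forcing even powers of x.
3. From the axis intercepts and sections: it misses every integer gridline on the z-axis.
4. Matching integer coefficients to the picture gives p.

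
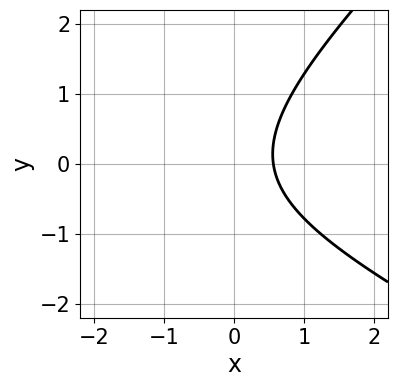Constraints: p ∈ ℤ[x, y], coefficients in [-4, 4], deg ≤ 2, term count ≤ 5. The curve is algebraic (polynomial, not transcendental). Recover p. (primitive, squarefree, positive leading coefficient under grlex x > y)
deg p = 2. A generic line meets the curve in up to 2 points.
Reading off the gridlines: it misses every integer gridline on the y-axis.
Together with the visible shape, these determine p as stated.

x^2 + x*y - 2*y^2 + 3*x - 2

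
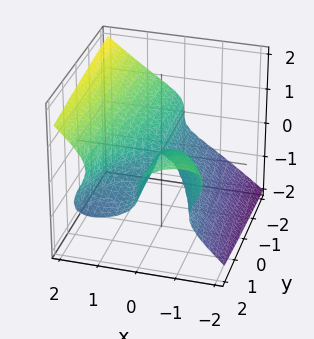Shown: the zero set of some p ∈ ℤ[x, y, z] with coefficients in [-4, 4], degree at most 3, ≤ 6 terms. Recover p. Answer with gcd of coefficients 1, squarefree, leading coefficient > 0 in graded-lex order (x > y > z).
deg p = 3.
From the visible intercepts: every point of the y-axis in the box is on the surface; it meets the x-axis at x = 0 (among the integer gridlines); it meets the z-axis at z = 0 (among the integer gridlines).
Putting this together gives p.

x^3 + x^2*z - 3*z^3 - x*y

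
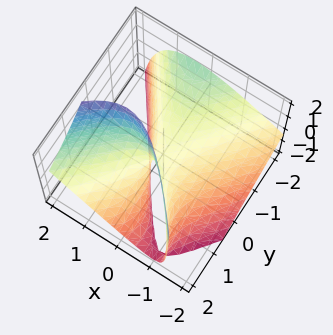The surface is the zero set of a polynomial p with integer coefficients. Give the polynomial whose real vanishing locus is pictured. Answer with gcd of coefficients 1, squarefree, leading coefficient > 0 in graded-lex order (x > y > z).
1. Degree: no degree-1 surface has this shape, so deg p = 2.
2. Against the integer gridlines: it crosses the x-axis at the gridline x = 0; one z-axis crossing is at z = 0; it crosses the y-axis at the gridline y = 0.
3. Fitting integer coefficients to these (and the overall shape) gives p.

2*x^2 - 2*x*z - y^2 - 2*y*z + z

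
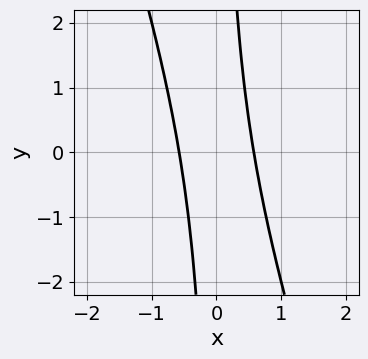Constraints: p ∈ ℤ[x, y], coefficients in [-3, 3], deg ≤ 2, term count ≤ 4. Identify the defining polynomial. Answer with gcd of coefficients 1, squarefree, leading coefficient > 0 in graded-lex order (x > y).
3*x^2 + x*y - 1

Degree: no degree-1 curve has this shape, so deg p = 2.
Against the integer gridlines: the curve avoids every integer y-axis point in the box.
These observations pin down the coefficients.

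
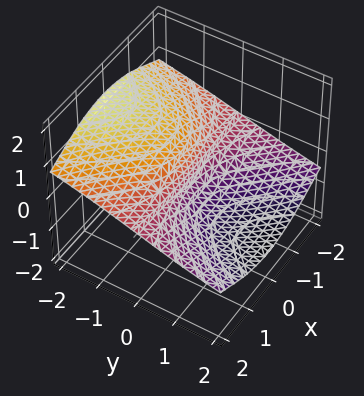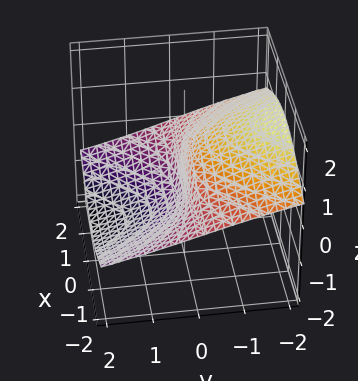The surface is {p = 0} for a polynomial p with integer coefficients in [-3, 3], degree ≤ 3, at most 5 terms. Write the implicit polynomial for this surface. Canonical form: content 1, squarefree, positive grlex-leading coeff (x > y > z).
1. deg p = 3.
2. Observable constraints: it crosses the z-axis at the gridline z = 0; the visible x-axis segment lies entirely on the surface; one y-axis crossing is at y = 0.
3. Putting this together gives p.

2*x^2*z + 3*z^3 + 3*y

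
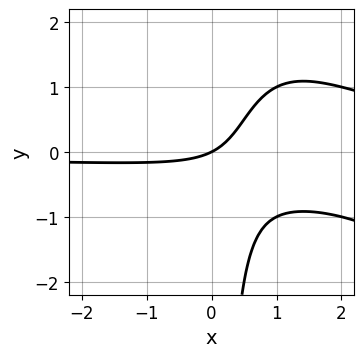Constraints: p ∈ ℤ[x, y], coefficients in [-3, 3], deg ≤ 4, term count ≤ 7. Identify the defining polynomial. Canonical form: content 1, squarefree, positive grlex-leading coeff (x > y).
x^2*y + x*y^2 - 3*x*y - x + 2*y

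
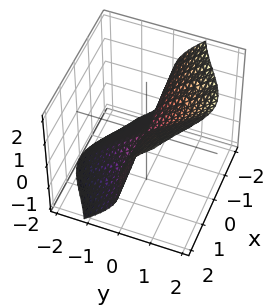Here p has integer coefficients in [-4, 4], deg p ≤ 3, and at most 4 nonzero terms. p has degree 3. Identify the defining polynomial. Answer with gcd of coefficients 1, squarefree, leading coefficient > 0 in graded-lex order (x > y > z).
x^2*y + y*z^2 - z^3

(a) The degree is 3 — the shape is more complex than any degree-2 surface.
(b) Against the integer gridlines: the visible y-axis segment lies entirely on the surface; it crosses the z-axis at the gridline z = 0; the visible x-axis segment lies entirely on the surface.
(c) Putting this together gives p.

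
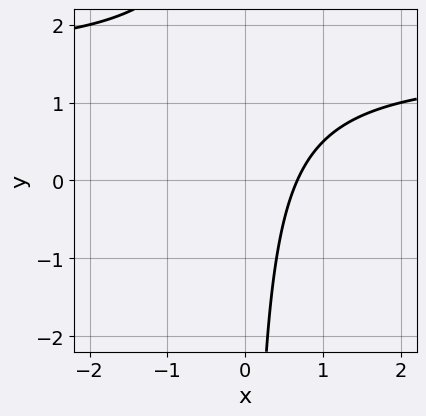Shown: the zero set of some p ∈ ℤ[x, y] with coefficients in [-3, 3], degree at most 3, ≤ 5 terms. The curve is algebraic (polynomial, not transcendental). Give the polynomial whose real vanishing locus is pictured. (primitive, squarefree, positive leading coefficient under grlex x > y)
Degree: no degree-1 curve has this shape, so deg p = 2.
From the visible intercepts: it misses every integer gridline on the y-axis.
Together with the visible shape, these determine p as stated.

2*x*y - 3*x + 2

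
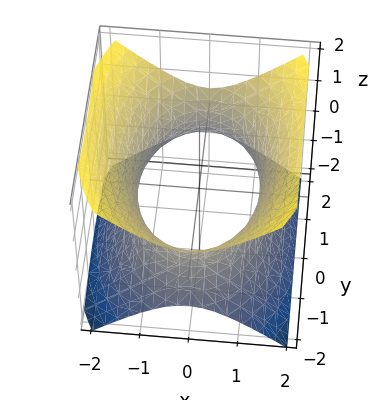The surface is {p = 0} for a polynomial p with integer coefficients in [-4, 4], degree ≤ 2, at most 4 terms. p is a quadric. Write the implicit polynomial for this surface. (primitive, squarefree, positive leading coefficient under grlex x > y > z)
2*x^2 + y^2 - 2*z^2 - 3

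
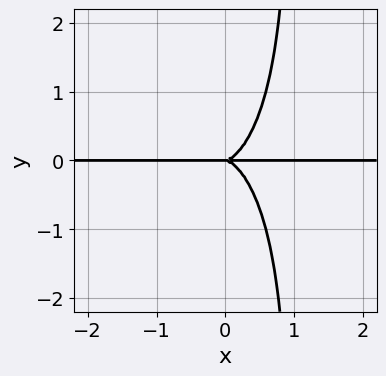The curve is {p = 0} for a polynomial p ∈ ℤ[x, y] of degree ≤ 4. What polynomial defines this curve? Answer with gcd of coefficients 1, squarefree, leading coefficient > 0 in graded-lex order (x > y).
(a) deg p = 4.
(b) Against the integer gridlines: the visible x-axis segment lies entirely on the curve; one y-axis crossing is at y = 0.
(c) Fitting integer coefficients to these (and the overall shape) gives p.

2*x^3*y + x*y^3 - y^3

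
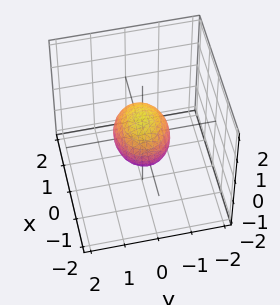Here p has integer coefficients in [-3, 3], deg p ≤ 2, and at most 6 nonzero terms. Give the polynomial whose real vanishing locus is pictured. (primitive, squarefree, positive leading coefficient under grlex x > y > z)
2*x^2 + 3*y^2 + 3*z^2 - 2

1. deg p = 2.
2. Symmetries: it's symmetric under x → −x, forcing even powers of x; the z ↦ −z reflection is a symmetry, so z appears only in even powers; mirror symmetry y ↦ −y ⇒ only even powers of y.
3. Against the integer gridlines: among the integer gridlines, it crosses the x-axis at x ∈ {-1, 1}.
4. The integer polynomial consistent with all of this is the stated p.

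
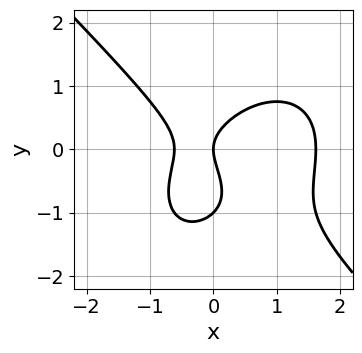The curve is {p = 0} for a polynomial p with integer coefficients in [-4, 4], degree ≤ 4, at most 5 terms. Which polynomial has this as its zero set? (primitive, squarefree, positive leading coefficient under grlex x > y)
1. deg p = 3.
2. From the axis intercepts and sections: it meets the x-axis at x = 0 (among the integer gridlines); the y-axis gridline crossings are at y ∈ {-1, 0}.
3. The integer polynomial consistent with all of this is the stated p.

x^3 + y^3 - x^2 + y^2 - x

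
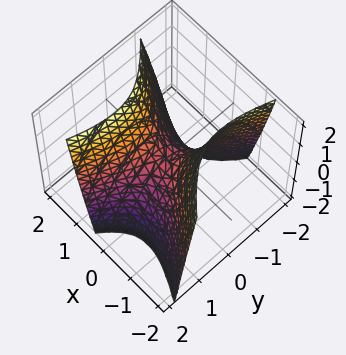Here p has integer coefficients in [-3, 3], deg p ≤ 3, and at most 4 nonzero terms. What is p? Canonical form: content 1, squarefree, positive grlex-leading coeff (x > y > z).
3*x^2 + 3*x*y - 2*y^2 - 2*z

Degree: a generic line meets the surface in up to 2 points, so deg p = 2.
Reading off the gridlines: it crosses the z-axis at the gridline z = 0; it meets the y-axis at y = 0 (among the integer gridlines); it crosses the x-axis at the gridline x = 0.
Putting this together gives p.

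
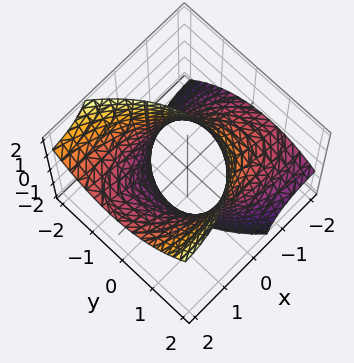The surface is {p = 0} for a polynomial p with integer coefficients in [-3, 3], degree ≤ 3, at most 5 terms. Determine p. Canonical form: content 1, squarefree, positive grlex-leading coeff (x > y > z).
1. deg p = 2. The shape is more complex than any degree-1 surface.
2. Against the integer gridlines: no z-intercept at any integer in the box.
3. Assembling these constraints gives the stated polynomial.

x^2 + x*y - 3*x*z + 2*y^2 - 3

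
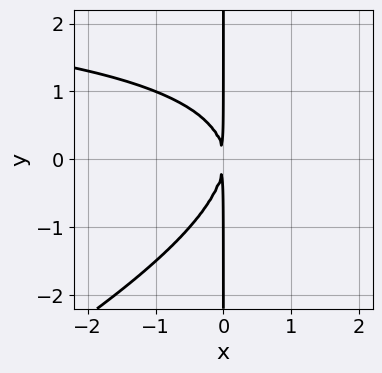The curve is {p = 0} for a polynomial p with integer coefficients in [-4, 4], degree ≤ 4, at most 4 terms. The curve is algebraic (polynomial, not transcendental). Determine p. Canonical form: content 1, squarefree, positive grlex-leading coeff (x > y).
x^2*y - 2*x*y^2 - 3*x^2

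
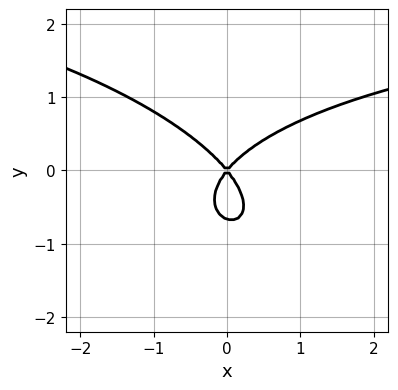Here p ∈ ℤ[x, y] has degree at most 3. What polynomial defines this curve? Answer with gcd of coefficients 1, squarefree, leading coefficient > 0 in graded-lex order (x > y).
x^2*y + x*y^2 + 3*y^3 - 3*x^2 + 2*y^2

First, the degree is 3 — a generic line meets the curve in up to 3 points.
Next, against the integer gridlines: it meets the y-axis at y = 0 (among the integer gridlines); it crosses the x-axis at the gridline x = 0.
Finally, matching integer coefficients to the picture gives p.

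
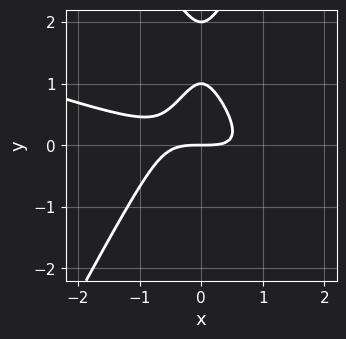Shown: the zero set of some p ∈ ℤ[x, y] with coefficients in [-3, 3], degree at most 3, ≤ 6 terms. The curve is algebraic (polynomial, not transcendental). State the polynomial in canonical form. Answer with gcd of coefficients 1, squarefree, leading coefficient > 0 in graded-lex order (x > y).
x^3 + 3*x^2*y - y^3 + 3*y^2 - 2*y

First, degree: no degree-2 curve has this shape, so deg p = 3.
Next, reading off the gridlines: it meets the x-axis at x = 0 (among the integer gridlines); among the integer gridlines, it crosses the y-axis at y ∈ {0, 1, 2}.
Finally, these observations pin down the coefficients.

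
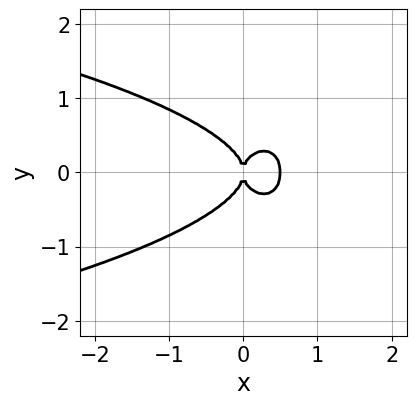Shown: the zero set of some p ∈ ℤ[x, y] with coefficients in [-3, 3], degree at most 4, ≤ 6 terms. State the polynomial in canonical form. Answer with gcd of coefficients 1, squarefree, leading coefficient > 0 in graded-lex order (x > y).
(a) deg p = 4. The shape is more complex than any degree-3 curve.
(b) Symmetries: it's symmetric under y → −y, forcing even powers of y.
(c) Checking where it meets the axes: it crosses the y-axis at the gridline y = 0; it crosses the x-axis at the gridline x = 0.
(d) Fitting integer coefficients to these (and the overall shape) gives p.

2*x^2*y^2 + 3*y^4 + 2*x^3 - x^2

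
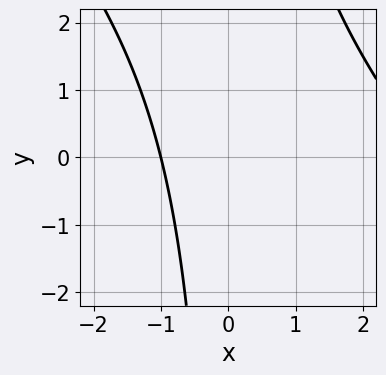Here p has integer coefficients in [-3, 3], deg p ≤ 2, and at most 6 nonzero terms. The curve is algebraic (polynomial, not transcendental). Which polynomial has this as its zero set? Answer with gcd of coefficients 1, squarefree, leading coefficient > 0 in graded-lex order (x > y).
First, degree: a generic line meets the curve in up to 2 points, so deg p = 2.
Next, from the axis intercepts and sections: the curve avoids every integer y-axis point in the box; it meets the x-axis at x = -1 (among the integer gridlines).
Finally, fitting integer coefficients to these (and the overall shape) gives p.

x^2 + x*y - 2*x - 3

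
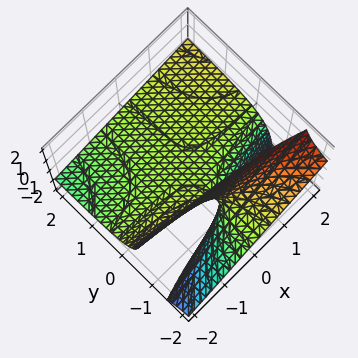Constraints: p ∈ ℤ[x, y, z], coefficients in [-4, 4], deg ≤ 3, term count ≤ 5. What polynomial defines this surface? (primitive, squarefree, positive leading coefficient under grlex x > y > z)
1. The degree is 2 — the shape is more complex than any degree-1 surface.
2. Checking where it meets the axes: every point of the x-axis in the box is on the surface; every point of the y-axis in the box is on the surface.
3. These observations pin down the coefficients.

x*y - 3*y*z - 3*z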